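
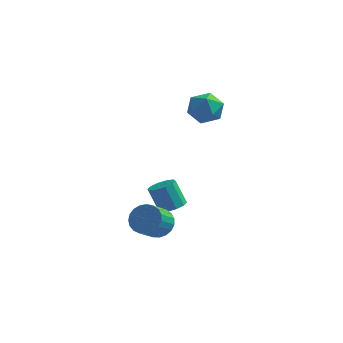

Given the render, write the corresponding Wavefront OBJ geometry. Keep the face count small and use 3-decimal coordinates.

v 1.32 -0.159 -4.523
v 2.28 -0.033 -4.045
v 1.9 -1.334 -2.938
v 0.94 -1.461 -3.417
v 2.02 0.245 -3.807
v 1.64 -1.056 -2.7
v 1.638 0.454 -3.693
v 1.258 -0.848 -2.586
v 1.202 0.556 -3.723
v 0.822 -0.746 -2.616
v 0.786 0.534 -3.891
v 0.406 -0.767 -2.784
v 0.463 0.393 -4.168
v 0.083 -0.908 -3.062
v 0.287 0.156 -4.507
v -0.093 -1.145 -3.4
v 0.29 -0.135 -4.849
v -0.09 -1.437 -3.742
v 0.472 -0.431 -5.134
v 0.092 -1.732 -4.028
v 0.8 -0.679 -5.314
v 0.42 -1.981 -4.207
v 1.218 -0.838 -5.357
v 0.837 -2.14 -4.25
v 1.653 -0.879 -5.256
v 1.273 -2.181 -4.149
v 2.031 -0.796 -5.028
v 1.651 -2.098 -3.922
v 2.286 -0.603 -4.713
v 1.906 -1.904 -3.607
v 2.374 -0.333 -4.365
v 1.994 -1.634 -3.259
v 1.426 2.468 -4.739
v 1.878 1.754 -4.401
v 1.085 2.017 -2.784
v 0.634 2.732 -3.121
v 2.193 2.213 -4.321
v 1.401 2.476 -2.704
v 2.216 2.769 -4.401
v 1.423 3.032 -2.783
v 1.937 3.211 -4.609
v 1.144 3.474 -2.992
v 1.463 3.369 -4.867
v 0.67 3.632 -3.25
v 0.975 3.183 -5.076
v 0.182 3.446 -3.459
v 0.659 2.724 -5.156
v -0.133 2.987 -3.539
v 0.637 2.168 -5.077
v -0.156 2.431 -3.459
v 0.916 1.726 -4.868
v 0.123 1.989 -3.251
v 1.39 1.568 -4.61
v 0.597 1.831 -2.993
v 3.555 4.791 3.196
v 4.12 3.933 3.893
v 1.98 3.567 2.967
v 2.545 2.709 3.664
v 2.141 3.762 4.182
v 3.114 4.518 4.323
v 2.986 2.982 2.537
v 3.959 3.738 2.678
v 3.768 2.815 3.485
v 3.246 3.297 4.502
v 2.854 4.203 2.358
v 2.332 4.685 3.375
f 2 1 5
f 2 5 3
f 3 5 6
f 3 6 4
f 5 1 7
f 5 7 6
f 6 7 8
f 6 8 4
f 7 1 9
f 7 9 8
f 8 9 10
f 8 10 4
f 9 1 11
f 9 11 10
f 10 11 12
f 10 12 4
f 11 1 13
f 11 13 12
f 12 13 14
f 12 14 4
f 13 1 15
f 13 15 14
f 14 15 16
f 14 16 4
f 15 1 17
f 15 17 16
f 16 17 18
f 16 18 4
f 17 1 19
f 17 19 18
f 18 19 20
f 18 20 4
f 19 1 21
f 19 21 20
f 20 21 22
f 20 22 4
f 21 1 23
f 21 23 22
f 22 23 24
f 22 24 4
f 23 1 25
f 23 25 24
f 24 25 26
f 24 26 4
f 25 1 27
f 25 27 26
f 26 27 28
f 26 28 4
f 27 1 29
f 27 29 28
f 28 29 30
f 28 30 4
f 29 1 31
f 29 31 30
f 30 31 32
f 30 32 4
f 31 1 2
f 31 2 32
f 32 2 3
f 32 3 4
f 34 33 37
f 34 37 35
f 35 37 38
f 35 38 36
f 37 33 39
f 37 39 38
f 38 39 40
f 38 40 36
f 39 33 41
f 39 41 40
f 40 41 42
f 40 42 36
f 41 33 43
f 41 43 42
f 42 43 44
f 42 44 36
f 43 33 45
f 43 45 44
f 44 45 46
f 44 46 36
f 45 33 47
f 45 47 46
f 46 47 48
f 46 48 36
f 47 33 49
f 47 49 48
f 48 49 50
f 48 50 36
f 49 33 51
f 49 51 50
f 50 51 52
f 50 52 36
f 51 33 53
f 51 53 52
f 52 53 54
f 52 54 36
f 53 33 34
f 53 34 54
f 54 34 35
f 54 35 36
f 55 66 60
f 55 60 56
f 55 56 62
f 55 62 65
f 55 65 66
f 56 60 64
f 60 66 59
f 66 65 57
f 65 62 61
f 62 56 63
f 58 64 59
f 58 59 57
f 58 57 61
f 58 61 63
f 58 63 64
f 59 64 60
f 57 59 66
f 61 57 65
f 63 61 62
f 64 63 56



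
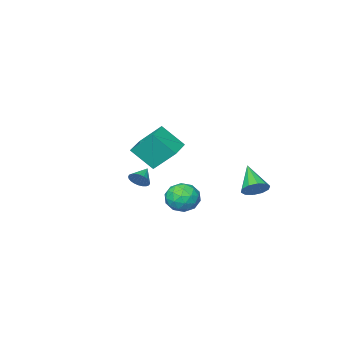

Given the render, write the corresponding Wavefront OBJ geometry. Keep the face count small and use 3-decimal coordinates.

v 4.408 4.078 -0.886
v 4.772 3.48 -1.726
v 2.808 3.34 -1.054
v 3.172 2.742 -1.894
v 3.534 2.54 -0.881
v 4.522 2.996 -0.778
v 3.058 3.824 -2.002
v 4.046 4.28 -1.899
v 3.937 3.323 -2.416
v 4.232 2.529 -1.723
v 3.348 4.291 -1.057
v 3.643 3.497 -0.364
v 4.73 3.844 -1.292
v 2.85 2.976 -1.488
v 3.063 2.857 -0.893
v 3.277 2.506 -1.387
v 4.583 3.56 -0.734
v 4.797 3.208 -1.228
v 4.07 2.655 -0.731
v 2.783 3.612 -1.552
v 2.997 3.26 -2.046
v 4.303 4.314 -1.393
v 4.517 3.963 -1.887
v 3.51 4.165 -2.049
v 4.454 3.4 -2.191
v 3.514 2.966 -2.289
v 3.446 3.602 -2.353
v 4.027 3.87 -2.292
v 4.627 2.934 -1.784
v 3.687 2.5 -1.882
v 3.899 2.381 -1.287
v 4.48 2.649 -1.226
v 4.136 2.841 -2.189
v 3.893 4.32 -0.898
v 2.953 3.886 -0.996
v 3.1 4.171 -1.554
v 3.681 4.439 -1.493
v 4.066 3.854 -0.491
v 3.126 3.42 -0.589
v 3.553 2.95 -0.488
v 4.134 3.218 -0.427
v 3.444 3.979 -0.591
v 3.042 -1.815 -2.063
v 3.446 -1.986 -1.505
v 2.098 -2.265 -1.517
v 3.364 -1.73 -1.436
v 3.234 -1.488 -1.463
v 3.073 -1.295 -1.582
v 2.909 -1.181 -1.773
v 2.764 -1.164 -2.009
v 2.662 -1.247 -2.253
v 2.618 -1.415 -2.468
v 2.638 -1.645 -2.622
v 2.72 -1.901 -2.69
v 2.851 -2.143 -2.663
v 3.011 -2.336 -2.545
v 3.176 -2.45 -2.353
v 3.32 -2.466 -2.118
v 3.422 -2.384 -1.874
v 3.467 -2.216 -1.658
v -0.49 -4.276 -2.126
v -1.239 -2.997 -0.61
v 0.888 -3.339 -2.236
v 0.138 -2.06 -0.72
v 0.402 -5.42 -0.72
v -0.348 -4.141 0.796
v 1.779 -4.483 -0.83
v 1.03 -3.204 0.686
v -1.334 3.649 -2.046
v -0.645 3.162 -2.298
v -1.946 2.131 -0.794
v -0.494 3.457 -1.867
v -0.663 3.825 -1.504
v -1.088 4.125 -1.348
v -1.608 4.244 -1.458
v -2.022 4.135 -1.793
v -2.174 3.84 -2.225
v -2.004 3.473 -2.588
v -1.579 3.172 -2.744
v -1.059 3.053 -2.633
f 1 38 17
f 38 12 41
f 17 41 6
f 38 41 17
f 1 17 13
f 17 6 18
f 13 18 2
f 17 18 13
f 1 13 22
f 13 2 23
f 22 23 8
f 13 23 22
f 1 22 34
f 22 8 37
f 34 37 11
f 22 37 34
f 1 34 38
f 34 11 42
f 38 42 12
f 34 42 38
f 2 18 29
f 18 6 32
f 29 32 10
f 18 32 29
f 6 41 19
f 41 12 40
f 19 40 5
f 41 40 19
f 12 42 39
f 42 11 35
f 39 35 3
f 42 35 39
f 11 37 36
f 37 8 24
f 36 24 7
f 37 24 36
f 8 23 28
f 23 2 25
f 28 25 9
f 23 25 28
f 4 30 16
f 30 10 31
f 16 31 5
f 30 31 16
f 4 16 14
f 16 5 15
f 14 15 3
f 16 15 14
f 4 14 21
f 14 3 20
f 21 20 7
f 14 20 21
f 4 21 26
f 21 7 27
f 26 27 9
f 21 27 26
f 4 26 30
f 26 9 33
f 30 33 10
f 26 33 30
f 5 31 19
f 31 10 32
f 19 32 6
f 31 32 19
f 3 15 39
f 15 5 40
f 39 40 12
f 15 40 39
f 7 20 36
f 20 3 35
f 36 35 11
f 20 35 36
f 9 27 28
f 27 7 24
f 28 24 8
f 27 24 28
f 10 33 29
f 33 9 25
f 29 25 2
f 33 25 29
f 44 43 46
f 44 46 45
f 46 43 47
f 46 47 45
f 47 43 48
f 47 48 45
f 48 43 49
f 48 49 45
f 49 43 50
f 49 50 45
f 50 43 51
f 50 51 45
f 51 43 52
f 51 52 45
f 52 43 53
f 52 53 45
f 53 43 54
f 53 54 45
f 54 43 55
f 54 55 45
f 55 43 56
f 55 56 45
f 56 43 57
f 56 57 45
f 57 43 58
f 57 58 45
f 58 43 59
f 58 59 45
f 59 43 60
f 59 60 45
f 60 43 44
f 60 44 45
f 62 64 61
f 65 62 61
f 61 64 63
f 63 65 61
f 62 68 64
f 66 62 65
f 66 68 62
f 64 68 63
f 67 65 63
f 63 68 67
f 67 66 65
f 68 66 67
f 70 69 72
f 70 72 71
f 72 69 73
f 72 73 71
f 73 69 74
f 73 74 71
f 74 69 75
f 74 75 71
f 75 69 76
f 75 76 71
f 76 69 77
f 76 77 71
f 77 69 78
f 77 78 71
f 78 69 79
f 78 79 71
f 79 69 80
f 79 80 71
f 80 69 70
f 80 70 71



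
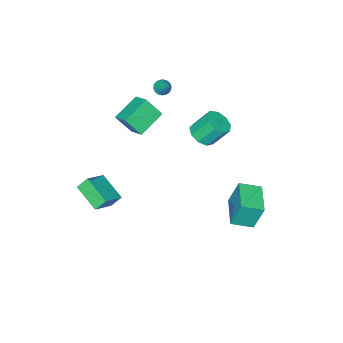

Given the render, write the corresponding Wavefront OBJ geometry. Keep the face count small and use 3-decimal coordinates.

v -1.126 0.943 3.044
v -0.333 0.82 3.494
v -0.941 1.554 4.766
v -1.734 1.677 4.316
v -0.322 1.367 3.183
v -0.93 2.101 4.456
v -0.687 1.716 2.808
v -1.295 2.45 4.08
v -1.257 1.703 2.542
v -1.865 2.437 3.815
v -1.766 1.334 2.512
v -2.374 2.069 3.784
v -1.976 0.783 2.73
v -2.584 1.517 4.003
v -1.788 0.306 3.095
v -2.396 1.04 4.368
v -1.29 0.127 3.436
v -1.898 0.861 4.709
v -0.715 0.33 3.594
v -1.323 1.064 4.866
v -3.061 -4.058 3.076
v -2.573 -4.345 3.135
v -2.559 -2.982 4.164
v -2.52 -4.181 2.948
v -2.574 -3.993 2.787
v -2.725 -3.818 2.683
v -2.942 -3.69 2.657
v -3.183 -3.634 2.714
v -3.4 -3.663 2.843
v -3.55 -3.77 3.017
v -3.603 -3.934 3.204
v -3.548 -4.122 3.365
v -3.398 -4.298 3.469
v -3.18 -4.426 3.495
v -2.939 -4.481 3.438
v -2.722 -4.452 3.309
v 2.427 -2.248 -2.708
v 2.176 -4.02 -1.908
v 3.928 -2.055 -1.81
v 3.678 -3.827 -1.01
v 2.922 -2.653 -3.45
v 2.672 -4.425 -2.65
v 4.424 -2.46 -2.552
v 4.173 -4.232 -1.752
v -0.559 -2.534 3.466
v -0.277 -1.432 4.074
v 1.183 -2.548 2.683
v 1.465 -1.446 3.291
v -0.025 -3.334 4.669
v 0.257 -2.232 5.277
v 1.717 -3.348 3.886
v 1.999 -2.246 4.494
v -3.624 2.748 -4.432
v -3.956 3.271 -2.583
v -2.131 4.246 -4.588
v -2.463 4.768 -2.738
v -2.617 1.792 -3.982
v -2.949 2.314 -2.132
v -1.124 3.289 -4.137
v -1.456 3.812 -2.288
f 2 1 5
f 2 5 3
f 3 5 6
f 3 6 4
f 5 1 7
f 5 7 6
f 6 7 8
f 6 8 4
f 7 1 9
f 7 9 8
f 8 9 10
f 8 10 4
f 9 1 11
f 9 11 10
f 10 11 12
f 10 12 4
f 11 1 13
f 11 13 12
f 12 13 14
f 12 14 4
f 13 1 15
f 13 15 14
f 14 15 16
f 14 16 4
f 15 1 17
f 15 17 16
f 16 17 18
f 16 18 4
f 17 1 19
f 17 19 18
f 18 19 20
f 18 20 4
f 19 1 2
f 19 2 20
f 20 2 3
f 20 3 4
f 22 21 24
f 22 24 23
f 24 21 25
f 24 25 23
f 25 21 26
f 25 26 23
f 26 21 27
f 26 27 23
f 27 21 28
f 27 28 23
f 28 21 29
f 28 29 23
f 29 21 30
f 29 30 23
f 30 21 31
f 30 31 23
f 31 21 32
f 31 32 23
f 32 21 33
f 32 33 23
f 33 21 34
f 33 34 23
f 34 21 35
f 34 35 23
f 35 21 36
f 35 36 23
f 36 21 22
f 36 22 23
f 38 40 37
f 41 38 37
f 37 40 39
f 39 41 37
f 38 44 40
f 42 38 41
f 42 44 38
f 40 44 39
f 43 41 39
f 39 44 43
f 43 42 41
f 44 42 43
f 46 48 45
f 49 46 45
f 45 48 47
f 47 49 45
f 46 52 48
f 50 46 49
f 50 52 46
f 48 52 47
f 51 49 47
f 47 52 51
f 51 50 49
f 52 50 51
f 54 56 53
f 57 54 53
f 53 56 55
f 55 57 53
f 54 60 56
f 58 54 57
f 58 60 54
f 56 60 55
f 59 57 55
f 55 60 59
f 59 58 57
f 60 58 59



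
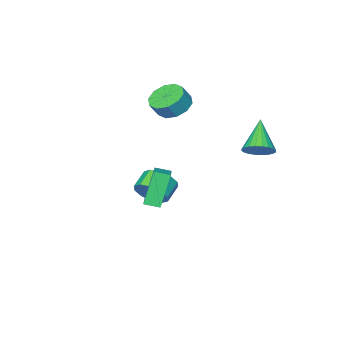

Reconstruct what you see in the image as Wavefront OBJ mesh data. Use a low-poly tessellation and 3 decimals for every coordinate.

v 2.98 0.204 -1.618
v 2.111 -0.028 0.268
v 2.396 0.804 -1.814
v 1.527 0.572 0.073
v 4.213 1.648 -0.873
v 3.344 1.416 1.014
v 3.629 2.248 -1.068
v 2.76 2.016 0.818
v -1.992 3.187 1.401
v -1.29 2.675 1.54
v -3.068 2.113 2.879
v -1.234 2.928 1.765
v -1.293 3.221 1.935
v -1.459 3.508 2.023
v -1.706 3.747 2.016
v -1.996 3.9 1.916
v -2.286 3.945 1.738
v -2.531 3.874 1.508
v -2.694 3.699 1.262
v -2.75 3.445 1.037
v -2.691 3.153 0.867
v -2.525 2.865 0.779
v -2.278 2.627 0.786
v -1.988 2.473 0.886
v -1.698 2.429 1.064
v -1.453 2.5 1.294
v -1.44 -2.701 2.575
v -0.589 -2.403 2.036
v -0.03 -2.461 2.886
v -0.88 -2.759 3.425
v -0.88 -1.869 2.264
v -0.32 -1.928 3.114
v -1.384 -1.653 2.61
v -0.824 -1.711 3.461
v -1.909 -1.837 2.943
v -1.35 -1.896 3.794
v -2.256 -2.351 3.136
v -1.696 -2.41 3.986
v -2.29 -2.999 3.114
v -1.731 -3.057 3.964
v -2 -3.532 2.886
v -1.44 -3.591 3.736
v -1.496 -3.749 2.539
v -0.936 -3.807 3.39
v -0.97 -3.564 2.206
v -0.411 -3.623 3.057
v -0.624 -3.05 2.014
v -0.064 -3.109 2.864
v -0.055 -3.011 -3.688
v 0.331 -2.597 -2.828
v -0.659 -2.955 -2.211
v -1.045 -3.369 -3.072
v -0.014 -2.151 -3.123
v -1.004 -2.509 -2.506
v -0.375 -2.033 -3.634
v -1.365 -2.391 -3.017
v -0.613 -2.289 -4.166
v -1.603 -2.647 -3.549
v -0.639 -2.821 -4.515
v -1.629 -3.179 -3.899
v -0.441 -3.425 -4.549
v -1.431 -3.783 -3.932
v -0.096 -3.871 -4.254
v -1.086 -4.229 -3.637
v 0.265 -3.989 -3.743
v -0.725 -4.347 -3.126
v 0.503 -3.733 -3.211
v -0.487 -4.091 -2.594
v 0.529 -3.201 -2.861
v -0.461 -3.559 -2.245
f 2 4 1
f 5 2 1
f 1 4 3
f 3 5 1
f 2 8 4
f 6 2 5
f 6 8 2
f 4 8 3
f 7 5 3
f 3 8 7
f 7 6 5
f 8 6 7
f 10 9 12
f 10 12 11
f 12 9 13
f 12 13 11
f 13 9 14
f 13 14 11
f 14 9 15
f 14 15 11
f 15 9 16
f 15 16 11
f 16 9 17
f 16 17 11
f 17 9 18
f 17 18 11
f 18 9 19
f 18 19 11
f 19 9 20
f 19 20 11
f 20 9 21
f 20 21 11
f 21 9 22
f 21 22 11
f 22 9 23
f 22 23 11
f 23 9 24
f 23 24 11
f 24 9 25
f 24 25 11
f 25 9 26
f 25 26 11
f 26 9 10
f 26 10 11
f 28 27 31
f 28 31 29
f 29 31 32
f 29 32 30
f 31 27 33
f 31 33 32
f 32 33 34
f 32 34 30
f 33 27 35
f 33 35 34
f 34 35 36
f 34 36 30
f 35 27 37
f 35 37 36
f 36 37 38
f 36 38 30
f 37 27 39
f 37 39 38
f 38 39 40
f 38 40 30
f 39 27 41
f 39 41 40
f 40 41 42
f 40 42 30
f 41 27 43
f 41 43 42
f 42 43 44
f 42 44 30
f 43 27 45
f 43 45 44
f 44 45 46
f 44 46 30
f 45 27 47
f 45 47 46
f 46 47 48
f 46 48 30
f 47 27 28
f 47 28 48
f 48 28 29
f 48 29 30
f 50 49 53
f 50 53 51
f 51 53 54
f 51 54 52
f 53 49 55
f 53 55 54
f 54 55 56
f 54 56 52
f 55 49 57
f 55 57 56
f 56 57 58
f 56 58 52
f 57 49 59
f 57 59 58
f 58 59 60
f 58 60 52
f 59 49 61
f 59 61 60
f 60 61 62
f 60 62 52
f 61 49 63
f 61 63 62
f 62 63 64
f 62 64 52
f 63 49 65
f 63 65 64
f 64 65 66
f 64 66 52
f 65 49 67
f 65 67 66
f 66 67 68
f 66 68 52
f 67 49 69
f 67 69 68
f 68 69 70
f 68 70 52
f 69 49 50
f 69 50 70
f 70 50 51
f 70 51 52



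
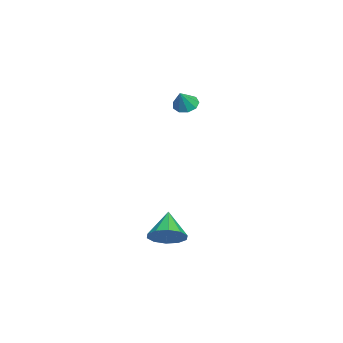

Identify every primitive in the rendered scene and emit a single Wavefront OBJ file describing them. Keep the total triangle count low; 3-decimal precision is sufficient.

v 2.518 0.707 -3.145
v 3.127 0.843 -2.428
v 1.302 0.613 -2.095
v 2.934 1.369 -2.604
v 2.582 1.642 -2.987
v 2.206 1.558 -3.43
v 1.949 1.149 -3.764
v 1.91 0.572 -3.862
v 2.103 0.046 -3.686
v 2.454 -0.227 -3.303
v 2.83 -0.144 -2.86
v 3.087 0.265 -2.526
v -4.156 0.761 2.788
v -3.794 1.307 2.645
v -3.484 0.559 3.712
v -4.142 1.417 2.922
v -4.497 1.221 3.136
v -4.691 0.809 3.187
v -4.635 0.375 3.052
v -4.355 0.121 2.793
v -3.981 0.167 2.531
v -3.689 0.491 2.39
v -3.615 0.941 2.435
f 2 1 4
f 2 4 3
f 4 1 5
f 4 5 3
f 5 1 6
f 5 6 3
f 6 1 7
f 6 7 3
f 7 1 8
f 7 8 3
f 8 1 9
f 8 9 3
f 9 1 10
f 9 10 3
f 10 1 11
f 10 11 3
f 11 1 12
f 11 12 3
f 12 1 2
f 12 2 3
f 14 13 16
f 14 16 15
f 16 13 17
f 16 17 15
f 17 13 18
f 17 18 15
f 18 13 19
f 18 19 15
f 19 13 20
f 19 20 15
f 20 13 21
f 20 21 15
f 21 13 22
f 21 22 15
f 22 13 23
f 22 23 15
f 23 13 14
f 23 14 15



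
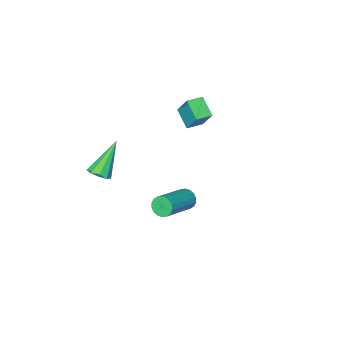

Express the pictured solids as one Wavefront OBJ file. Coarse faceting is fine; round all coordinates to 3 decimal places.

v 3.232 -2.745 -0.828
v 3.553 -2.299 -0.521
v 2.008 -2.975 0.788
v 3.229 -2.121 -0.742
v 2.905 -2.235 -1.003
v 2.735 -2.588 -1.182
v 2.797 -3.014 -1.196
v 3.062 -3.315 -1.037
v 3.407 -3.348 -0.781
v 3.67 -3.1 -0.547
v 3.728 -2.686 -0.444
v 2.86 3.319 1.667
v 3.02 3.547 1.204
v 4.699 4.009 2.011
v 4.54 3.781 2.473
v 2.914 3.729 1.32
v 4.594 4.191 2.127
v 2.797 3.83 1.504
v 4.477 4.292 2.311
v 2.694 3.83 1.721
v 4.373 4.292 2.528
v 2.623 3.728 1.927
v 4.302 4.19 2.734
v 2.599 3.546 2.081
v 4.278 4.008 2.888
v 2.626 3.318 2.153
v 4.306 3.78 2.96
v 2.701 3.091 2.129
v 4.38 3.553 2.936
v 2.806 2.909 2.013
v 4.486 3.371 2.82
v 2.923 2.808 1.829
v 4.603 3.27 2.636
v 3.027 2.808 1.612
v 4.706 3.27 2.419
v 3.098 2.91 1.406
v 4.777 3.372 2.213
v 3.122 3.092 1.252
v 4.801 3.554 2.059
v 3.094 3.32 1.18
v 4.774 3.782 1.987
v -2.444 -2.848 1.111
v -2.42 -2.095 2.303
v -2.248 -1.875 0.492
v -2.223 -1.122 1.684
v -1.597 -2.978 1.176
v -1.572 -2.225 2.368
v -1.4 -2.005 0.557
v -1.376 -1.252 1.749
f 2 1 4
f 2 4 3
f 4 1 5
f 4 5 3
f 5 1 6
f 5 6 3
f 6 1 7
f 6 7 3
f 7 1 8
f 7 8 3
f 8 1 9
f 8 9 3
f 9 1 10
f 9 10 3
f 10 1 11
f 10 11 3
f 11 1 2
f 11 2 3
f 13 12 16
f 13 16 14
f 14 16 17
f 14 17 15
f 16 12 18
f 16 18 17
f 17 18 19
f 17 19 15
f 18 12 20
f 18 20 19
f 19 20 21
f 19 21 15
f 20 12 22
f 20 22 21
f 21 22 23
f 21 23 15
f 22 12 24
f 22 24 23
f 23 24 25
f 23 25 15
f 24 12 26
f 24 26 25
f 25 26 27
f 25 27 15
f 26 12 28
f 26 28 27
f 27 28 29
f 27 29 15
f 28 12 30
f 28 30 29
f 29 30 31
f 29 31 15
f 30 12 32
f 30 32 31
f 31 32 33
f 31 33 15
f 32 12 34
f 32 34 33
f 33 34 35
f 33 35 15
f 34 12 36
f 34 36 35
f 35 36 37
f 35 37 15
f 36 12 38
f 36 38 37
f 37 38 39
f 37 39 15
f 38 12 40
f 38 40 39
f 39 40 41
f 39 41 15
f 40 12 13
f 40 13 41
f 41 13 14
f 41 14 15
f 43 45 42
f 46 43 42
f 42 45 44
f 44 46 42
f 43 49 45
f 47 43 46
f 47 49 43
f 45 49 44
f 48 46 44
f 44 49 48
f 48 47 46
f 49 47 48



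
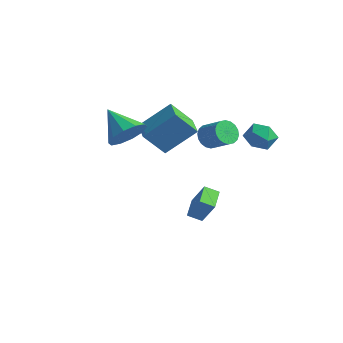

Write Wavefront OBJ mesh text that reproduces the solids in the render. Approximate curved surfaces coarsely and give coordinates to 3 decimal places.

v 1.177 2.79 2.314
v 1.863 3.14 1.882
v 2.057 1.88 2.978
v 2.743 2.23 2.546
v 2.323 2.702 3.163
v 1.779 3.264 2.753
v 2.141 1.756 2.107
v 1.597 2.318 1.697
v 2.459 2.5 1.754
v 2.572 3.085 2.407
v 1.348 1.935 2.453
v 1.461 2.52 3.106
v -1.801 1.552 -3.17
v -1.006 1.657 -1.891
v -1.292 2.084 -3.53
v -0.497 2.19 -2.251
v -1.063 0.59 -3.549
v -0.268 0.696 -2.27
v -0.554 1.123 -3.909
v 0.241 1.228 -2.63
v -2.052 -2.231 2.586
v -1.558 -2.908 3.251
v -3.568 -2.229 3.714
v -1.414 -2.291 3.443
v -1.514 -1.652 3.307
v -1.82 -1.234 2.896
v -2.214 -1.196 2.366
v -2.546 -1.554 1.921
v -2.69 -2.171 1.729
v -2.589 -2.81 1.864
v -2.284 -3.228 2.276
v -1.89 -3.266 2.805
v -3.454 1.257 -0.409
v -4.002 0.294 0.867
v -4.721 2.04 -0.362
v -5.269 1.077 0.914
v -2.571 2.603 0.986
v -3.119 1.64 2.262
v -3.838 3.386 1.033
v -4.386 2.423 2.309
v 0.472 0.605 2.496
v 0.784 0.105 2.082
v 1.88 0.236 2.749
v 1.568 0.735 3.164
v 0.847 0.377 1.925
v 1.943 0.508 2.593
v 0.836 0.694 1.881
v 1.932 0.825 2.549
v 0.752 0.994 1.959
v 1.849 1.125 2.627
v 0.614 1.216 2.144
v 1.71 1.347 2.811
v 0.447 1.318 2.398
v 1.543 1.448 3.065
v 0.285 1.278 2.672
v 1.381 1.408 3.339
v 0.16 1.104 2.911
v 1.256 1.235 3.578
v 0.097 0.832 3.067
v 1.193 0.963 3.735
v 0.108 0.515 3.111
v 1.204 0.646 3.779
v 0.191 0.215 3.033
v 1.288 0.346 3.701
v 0.33 -0.007 2.849
v 1.426 0.124 3.516
v 0.497 -0.108 2.595
v 1.593 0.022 3.262
v 0.659 -0.068 2.321
v 1.755 0.062 2.988
f 1 12 6
f 1 6 2
f 1 2 8
f 1 8 11
f 1 11 12
f 2 6 10
f 6 12 5
f 12 11 3
f 11 8 7
f 8 2 9
f 4 10 5
f 4 5 3
f 4 3 7
f 4 7 9
f 4 9 10
f 5 10 6
f 3 5 12
f 7 3 11
f 9 7 8
f 10 9 2
f 14 16 13
f 17 14 13
f 13 16 15
f 15 17 13
f 14 20 16
f 18 14 17
f 18 20 14
f 16 20 15
f 19 17 15
f 15 20 19
f 19 18 17
f 20 18 19
f 22 21 24
f 22 24 23
f 24 21 25
f 24 25 23
f 25 21 26
f 25 26 23
f 26 21 27
f 26 27 23
f 27 21 28
f 27 28 23
f 28 21 29
f 28 29 23
f 29 21 30
f 29 30 23
f 30 21 31
f 30 31 23
f 31 21 32
f 31 32 23
f 32 21 22
f 32 22 23
f 34 36 33
f 37 34 33
f 33 36 35
f 35 37 33
f 34 40 36
f 38 34 37
f 38 40 34
f 36 40 35
f 39 37 35
f 35 40 39
f 39 38 37
f 40 38 39
f 42 41 45
f 42 45 43
f 43 45 46
f 43 46 44
f 45 41 47
f 45 47 46
f 46 47 48
f 46 48 44
f 47 41 49
f 47 49 48
f 48 49 50
f 48 50 44
f 49 41 51
f 49 51 50
f 50 51 52
f 50 52 44
f 51 41 53
f 51 53 52
f 52 53 54
f 52 54 44
f 53 41 55
f 53 55 54
f 54 55 56
f 54 56 44
f 55 41 57
f 55 57 56
f 56 57 58
f 56 58 44
f 57 41 59
f 57 59 58
f 58 59 60
f 58 60 44
f 59 41 61
f 59 61 60
f 60 61 62
f 60 62 44
f 61 41 63
f 61 63 62
f 62 63 64
f 62 64 44
f 63 41 65
f 63 65 64
f 64 65 66
f 64 66 44
f 65 41 67
f 65 67 66
f 66 67 68
f 66 68 44
f 67 41 69
f 67 69 68
f 68 69 70
f 68 70 44
f 69 41 42
f 69 42 70
f 70 42 43
f 70 43 44



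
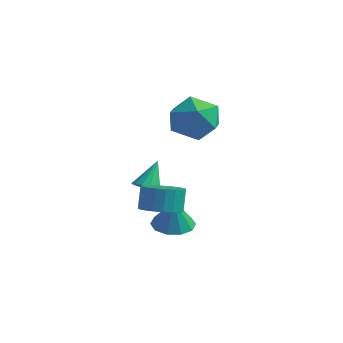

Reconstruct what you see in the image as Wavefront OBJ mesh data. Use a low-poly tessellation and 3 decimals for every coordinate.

v 0.609 -0.419 -4.337
v 1.367 -0.808 -4.555
v 0.891 -0.641 -2.963
v 1.464 -0.277 -4.489
v 1.235 0.2 -4.365
v 0.766 0.441 -4.23
v 0.238 0.353 -4.136
v -0.149 -0.029 -4.118
v -0.246 -0.56 -4.185
v -0.016 -1.037 -4.309
v 0.452 -1.278 -4.444
v 0.981 -1.19 -4.538
v 1.443 -2.024 -2.808
v 2.189 -1.597 -2.83
v 2.042 -1.288 -1.795
v 1.297 -1.716 -1.772
v 1.956 -1.347 -2.937
v 1.81 -1.038 -1.902
v 1.635 -1.214 -3.022
v 1.489 -0.905 -1.987
v 1.281 -1.222 -3.07
v 1.135 -0.913 -2.035
v 0.955 -1.368 -3.072
v 0.809 -1.059 -2.037
v 0.713 -1.628 -3.029
v 0.567 -1.319 -1.994
v 0.597 -1.956 -2.947
v 0.451 -1.647 -1.912
v 0.628 -2.296 -2.842
v 0.482 -1.987 -1.807
v 0.8 -2.59 -2.73
v 0.653 -2.281 -1.695
v 1.082 -2.785 -2.631
v 0.936 -2.476 -1.596
v 1.428 -2.849 -2.564
v 1.281 -2.54 -1.529
v 1.776 -2.77 -2.538
v 1.629 -2.461 -1.503
v 2.066 -2.563 -2.559
v 1.92 -2.254 -1.524
v 2.249 -2.262 -2.623
v 2.102 -1.953 -1.588
v 2.292 -1.92 -2.719
v 2.146 -1.611 -1.684
v -1.64 0.469 -3.286
v -1.156 0.167 -3.042
v -1.74 1.271 -2.094
v -1.028 0.416 -3.199
v -1.064 0.679 -3.379
v -1.254 0.886 -3.534
v -1.548 0.981 -3.623
v -1.866 0.939 -3.621
v -2.124 0.771 -3.53
v -2.252 0.522 -3.373
v -2.216 0.259 -3.193
v -2.026 0.052 -3.037
v -1.732 -0.043 -2.949
v -1.414 -0.001 -2.951
v -2.148 2.684 0.32
v -1.711 3.262 -0.661
v -0.329 2.058 0.761
v 0.108 2.636 -0.22
v -0.31 3.277 0.729
v -1.434 3.664 0.457
v -0.606 1.656 -0.357
v -1.73 2.043 -0.629
v -0.758 2.626 -1.079
v -0.575 3.628 -0.408
v -1.465 1.692 0.508
v -1.282 2.694 1.179
f 2 1 4
f 2 4 3
f 4 1 5
f 4 5 3
f 5 1 6
f 5 6 3
f 6 1 7
f 6 7 3
f 7 1 8
f 7 8 3
f 8 1 9
f 8 9 3
f 9 1 10
f 9 10 3
f 10 1 11
f 10 11 3
f 11 1 12
f 11 12 3
f 12 1 2
f 12 2 3
f 14 13 17
f 14 17 15
f 15 17 18
f 15 18 16
f 17 13 19
f 17 19 18
f 18 19 20
f 18 20 16
f 19 13 21
f 19 21 20
f 20 21 22
f 20 22 16
f 21 13 23
f 21 23 22
f 22 23 24
f 22 24 16
f 23 13 25
f 23 25 24
f 24 25 26
f 24 26 16
f 25 13 27
f 25 27 26
f 26 27 28
f 26 28 16
f 27 13 29
f 27 29 28
f 28 29 30
f 28 30 16
f 29 13 31
f 29 31 30
f 30 31 32
f 30 32 16
f 31 13 33
f 31 33 32
f 32 33 34
f 32 34 16
f 33 13 35
f 33 35 34
f 34 35 36
f 34 36 16
f 35 13 37
f 35 37 36
f 36 37 38
f 36 38 16
f 37 13 39
f 37 39 38
f 38 39 40
f 38 40 16
f 39 13 41
f 39 41 40
f 40 41 42
f 40 42 16
f 41 13 43
f 41 43 42
f 42 43 44
f 42 44 16
f 43 13 14
f 43 14 44
f 44 14 15
f 44 15 16
f 46 45 48
f 46 48 47
f 48 45 49
f 48 49 47
f 49 45 50
f 49 50 47
f 50 45 51
f 50 51 47
f 51 45 52
f 51 52 47
f 52 45 53
f 52 53 47
f 53 45 54
f 53 54 47
f 54 45 55
f 54 55 47
f 55 45 56
f 55 56 47
f 56 45 57
f 56 57 47
f 57 45 58
f 57 58 47
f 58 45 46
f 58 46 47
f 59 70 64
f 59 64 60
f 59 60 66
f 59 66 69
f 59 69 70
f 60 64 68
f 64 70 63
f 70 69 61
f 69 66 65
f 66 60 67
f 62 68 63
f 62 63 61
f 62 61 65
f 62 65 67
f 62 67 68
f 63 68 64
f 61 63 70
f 65 61 69
f 67 65 66
f 68 67 60



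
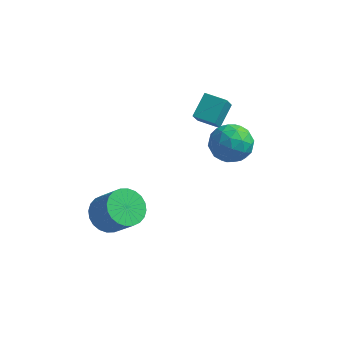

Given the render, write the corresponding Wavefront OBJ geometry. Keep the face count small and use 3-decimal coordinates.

v 2.582 3.085 -1.631
v 3.414 3.432 -0.826
v 2.086 1.588 -0.474
v 2.918 1.935 0.331
v 1.932 2.611 0.152
v 2.238 3.536 -0.563
v 3.262 1.484 -0.737
v 3.568 2.409 -1.452
v 3.834 2.443 -0.273
v 3.013 3.139 0.276
v 2.487 1.881 -1.576
v 1.666 2.577 -1.027
v 3.041 3.39 -1.33
v 2.459 1.63 0.03
v 1.879 2.027 -0.075
v 2.368 2.231 0.398
v 2.35 3.451 -1.176
v 2.84 3.655 -0.702
v 1.968 3.172 -0.128
v 2.66 1.365 -0.598
v 3.15 1.569 -0.124
v 3.132 2.789 -1.698
v 3.621 2.993 -1.225
v 3.532 1.848 -1.172
v 3.778 3.012 -0.532
v 3.486 2.132 0.148
v 3.688 1.867 -0.479
v 3.868 2.411 -0.9
v 3.295 3.422 -0.209
v 3.003 2.542 0.471
v 2.423 2.939 0.366
v 2.604 3.483 -0.055
v 3.542 2.84 0.116
v 2.497 2.478 -1.771
v 2.205 1.598 -1.091
v 2.896 1.537 -1.245
v 3.077 2.081 -1.666
v 2.014 2.888 -1.448
v 1.722 2.008 -0.768
v 1.632 2.609 -0.4
v 1.812 3.153 -0.821
v 1.958 2.18 -1.416
v -2.031 -1.815 -4.225
v -1.421 -0.94 -4.494
v -0.239 -1.33 -3.084
v -0.849 -2.205 -2.815
v -1.697 -0.767 -4.214
v -0.515 -1.157 -2.805
v -2.024 -0.753 -3.937
v -0.842 -1.144 -2.527
v -2.352 -0.901 -3.703
v -1.17 -1.292 -2.293
v -2.631 -1.189 -3.548
v -1.449 -1.579 -2.139
v -2.819 -1.571 -3.497
v -1.637 -1.961 -2.087
v -2.886 -1.991 -3.556
v -1.705 -2.381 -2.147
v -2.824 -2.384 -3.717
v -1.643 -2.774 -2.308
v -2.641 -2.69 -3.956
v -1.459 -3.08 -2.546
v -2.365 -2.863 -4.235
v -1.183 -3.253 -2.826
v -2.038 -2.876 -4.513
v -0.856 -3.267 -3.103
v -1.71 -2.728 -4.747
v -0.528 -3.119 -3.337
v -1.431 -2.441 -4.901
v -0.249 -2.831 -3.492
v -1.243 -2.059 -4.953
v -0.061 -2.449 -3.543
v -1.175 -1.639 -4.893
v 0.006 -2.029 -3.484
v -1.237 -1.246 -4.732
v -0.056 -1.636 -3.323
v 0.481 3.785 -0.749
v 0.483 3.081 0.235
v 0.644 5.006 0.124
v 0.646 4.302 1.108
v 1.714 3.678 -0.828
v 1.716 2.974 0.156
v 1.877 4.899 0.045
v 1.879 4.195 1.029
f 1 38 17
f 38 12 41
f 17 41 6
f 38 41 17
f 1 17 13
f 17 6 18
f 13 18 2
f 17 18 13
f 1 13 22
f 13 2 23
f 22 23 8
f 13 23 22
f 1 22 34
f 22 8 37
f 34 37 11
f 22 37 34
f 1 34 38
f 34 11 42
f 38 42 12
f 34 42 38
f 2 18 29
f 18 6 32
f 29 32 10
f 18 32 29
f 6 41 19
f 41 12 40
f 19 40 5
f 41 40 19
f 12 42 39
f 42 11 35
f 39 35 3
f 42 35 39
f 11 37 36
f 37 8 24
f 36 24 7
f 37 24 36
f 8 23 28
f 23 2 25
f 28 25 9
f 23 25 28
f 4 30 16
f 30 10 31
f 16 31 5
f 30 31 16
f 4 16 14
f 16 5 15
f 14 15 3
f 16 15 14
f 4 14 21
f 14 3 20
f 21 20 7
f 14 20 21
f 4 21 26
f 21 7 27
f 26 27 9
f 21 27 26
f 4 26 30
f 26 9 33
f 30 33 10
f 26 33 30
f 5 31 19
f 31 10 32
f 19 32 6
f 31 32 19
f 3 15 39
f 15 5 40
f 39 40 12
f 15 40 39
f 7 20 36
f 20 3 35
f 36 35 11
f 20 35 36
f 9 27 28
f 27 7 24
f 28 24 8
f 27 24 28
f 10 33 29
f 33 9 25
f 29 25 2
f 33 25 29
f 44 43 47
f 44 47 45
f 45 47 48
f 45 48 46
f 47 43 49
f 47 49 48
f 48 49 50
f 48 50 46
f 49 43 51
f 49 51 50
f 50 51 52
f 50 52 46
f 51 43 53
f 51 53 52
f 52 53 54
f 52 54 46
f 53 43 55
f 53 55 54
f 54 55 56
f 54 56 46
f 55 43 57
f 55 57 56
f 56 57 58
f 56 58 46
f 57 43 59
f 57 59 58
f 58 59 60
f 58 60 46
f 59 43 61
f 59 61 60
f 60 61 62
f 60 62 46
f 61 43 63
f 61 63 62
f 62 63 64
f 62 64 46
f 63 43 65
f 63 65 64
f 64 65 66
f 64 66 46
f 65 43 67
f 65 67 66
f 66 67 68
f 66 68 46
f 67 43 69
f 67 69 68
f 68 69 70
f 68 70 46
f 69 43 71
f 69 71 70
f 70 71 72
f 70 72 46
f 71 43 73
f 71 73 72
f 72 73 74
f 72 74 46
f 73 43 75
f 73 75 74
f 74 75 76
f 74 76 46
f 75 43 44
f 75 44 76
f 76 44 45
f 76 45 46
f 78 80 77
f 81 78 77
f 77 80 79
f 79 81 77
f 78 84 80
f 82 78 81
f 82 84 78
f 80 84 79
f 83 81 79
f 79 84 83
f 83 82 81
f 84 82 83



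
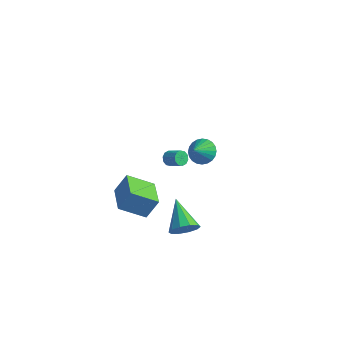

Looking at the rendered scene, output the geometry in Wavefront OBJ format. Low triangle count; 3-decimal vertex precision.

v 0.133 -2.064 -1.894
v -0.812 -3.201 -1.035
v 0.519 -1.51 -0.736
v -0.426 -2.647 0.123
v 1.626 -3.253 -1.823
v 0.681 -4.39 -0.964
v 2.012 -2.699 -0.665
v 1.067 -3.836 0.194
v -3.678 3.932 -4.031
v -3.456 4.084 -4.487
v -2.56 4.161 -4.026
v -2.782 4.008 -3.569
v -3.559 4.352 -4.33
v -2.664 4.429 -3.869
v -3.708 4.46 -4.059
v -2.813 4.537 -3.598
v -3.845 4.366 -3.777
v -2.95 4.443 -3.316
v -3.919 4.106 -3.592
v -3.023 4.183 -3.131
v -3.9 3.779 -3.574
v -3.004 3.856 -3.113
v -3.796 3.511 -3.731
v -2.901 3.588 -3.27
v -3.647 3.403 -4.002
v -2.752 3.48 -3.541
v -3.51 3.497 -4.284
v -2.615 3.574 -3.823
v -3.437 3.757 -4.469
v -2.541 3.834 -4.008
v 3.632 -1.155 3.433
v 4.431 -1.023 3.426
v 3.768 -1.945 4.047
v 4.342 -0.847 3.673
v 4.145 -0.718 3.883
v 3.87 -0.655 4.025
v 3.558 -0.668 4.077
v 3.258 -0.756 4.031
v 3.015 -0.904 3.893
v 2.865 -1.09 3.686
v 2.833 -1.286 3.441
v 2.922 -1.462 3.194
v 3.119 -1.591 2.983
v 3.395 -1.654 2.842
v 3.706 -1.641 2.79
v 4.007 -1.554 2.836
v 4.25 -1.406 2.973
v 4.399 -1.219 3.18
v 4.496 -3.348 -1.046
v 4.968 -3.443 -0.358
v 3.044 -2.492 0.066
v 5.08 -2.981 -0.567
v 4.969 -2.66 -0.959
v 4.678 -2.601 -1.384
v 4.317 -2.828 -1.681
v 4.025 -3.253 -1.735
v 3.912 -3.715 -1.526
v 4.023 -4.037 -1.134
v 4.314 -4.095 -0.708
v 4.675 -3.869 -0.412
f 2 4 1
f 5 2 1
f 1 4 3
f 3 5 1
f 2 8 4
f 6 2 5
f 6 8 2
f 4 8 3
f 7 5 3
f 3 8 7
f 7 6 5
f 8 6 7
f 10 9 13
f 10 13 11
f 11 13 14
f 11 14 12
f 13 9 15
f 13 15 14
f 14 15 16
f 14 16 12
f 15 9 17
f 15 17 16
f 16 17 18
f 16 18 12
f 17 9 19
f 17 19 18
f 18 19 20
f 18 20 12
f 19 9 21
f 19 21 20
f 20 21 22
f 20 22 12
f 21 9 23
f 21 23 22
f 22 23 24
f 22 24 12
f 23 9 25
f 23 25 24
f 24 25 26
f 24 26 12
f 25 9 27
f 25 27 26
f 26 27 28
f 26 28 12
f 27 9 29
f 27 29 28
f 28 29 30
f 28 30 12
f 29 9 10
f 29 10 30
f 30 10 11
f 30 11 12
f 32 31 34
f 32 34 33
f 34 31 35
f 34 35 33
f 35 31 36
f 35 36 33
f 36 31 37
f 36 37 33
f 37 31 38
f 37 38 33
f 38 31 39
f 38 39 33
f 39 31 40
f 39 40 33
f 40 31 41
f 40 41 33
f 41 31 42
f 41 42 33
f 42 31 43
f 42 43 33
f 43 31 44
f 43 44 33
f 44 31 45
f 44 45 33
f 45 31 46
f 45 46 33
f 46 31 47
f 46 47 33
f 47 31 48
f 47 48 33
f 48 31 32
f 48 32 33
f 50 49 52
f 50 52 51
f 52 49 53
f 52 53 51
f 53 49 54
f 53 54 51
f 54 49 55
f 54 55 51
f 55 49 56
f 55 56 51
f 56 49 57
f 56 57 51
f 57 49 58
f 57 58 51
f 58 49 59
f 58 59 51
f 59 49 60
f 59 60 51
f 60 49 50
f 60 50 51



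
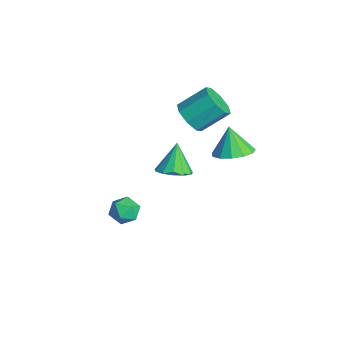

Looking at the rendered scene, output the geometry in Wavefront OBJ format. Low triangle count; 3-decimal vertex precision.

v -1.978 1.395 -2.511
v -1.268 2.099 -2.368
v -2.782 1.885 -0.929
v -1.688 2.351 -2.659
v -2.199 2.3 -2.903
v -2.641 1.961 -3.022
v -2.872 1.443 -2.979
v -2.82 0.91 -2.788
v -2.5 0.531 -2.508
v -2.015 0.426 -2.23
v -1.518 0.629 -2.04
v -1.168 1.076 -2
v -1.075 1.624 -2.122
v -0.151 -1.078 -2.993
v 0.282 -1.646 -2.456
v -0.682 -2.194 -3.744
v -0.249 -2.762 -3.207
v -0.938 -2.287 -2.893
v -0.61 -1.597 -2.429
v 0.21 -2.243 -3.771
v 0.538 -1.553 -3.307
v 0.505 -2.366 -2.937
v -0.204 -2.393 -2.394
v -0.196 -1.447 -3.806
v -0.905 -1.474 -3.263
v -0.916 1.853 2.691
v -0.112 1.42 3.123
v 0.08 2.894 4.241
v -0.724 3.327 3.809
v 0.078 1.857 2.514
v 0.271 3.331 3.633
v -0.314 2.292 2.009
v -0.121 3.765 3.128
v -1.059 2.469 1.903
v -0.866 3.943 3.022
v -1.72 2.286 2.259
v -1.528 3.76 3.377
v -1.911 1.849 2.867
v -1.718 3.323 3.986
v -1.519 1.415 3.372
v -1.326 2.888 4.491
v -0.774 1.237 3.478
v -0.581 2.711 4.597
v 3.084 2.658 3.079
v 3.822 3.377 3.433
v 2.396 2.662 4.501
v 3.355 3.706 3.206
v 2.802 3.701 2.939
v 2.338 3.365 2.716
v 2.112 2.805 2.608
v 2.193 2.198 2.65
v 2.558 1.736 2.828
v 3.09 1.568 3.085
v 3.619 1.745 3.341
v 3.979 2.212 3.513
v 4.054 2.821 3.547
f 2 1 4
f 2 4 3
f 4 1 5
f 4 5 3
f 5 1 6
f 5 6 3
f 6 1 7
f 6 7 3
f 7 1 8
f 7 8 3
f 8 1 9
f 8 9 3
f 9 1 10
f 9 10 3
f 10 1 11
f 10 11 3
f 11 1 12
f 11 12 3
f 12 1 13
f 12 13 3
f 13 1 2
f 13 2 3
f 14 25 19
f 14 19 15
f 14 15 21
f 14 21 24
f 14 24 25
f 15 19 23
f 19 25 18
f 25 24 16
f 24 21 20
f 21 15 22
f 17 23 18
f 17 18 16
f 17 16 20
f 17 20 22
f 17 22 23
f 18 23 19
f 16 18 25
f 20 16 24
f 22 20 21
f 23 22 15
f 27 26 30
f 27 30 28
f 28 30 31
f 28 31 29
f 30 26 32
f 30 32 31
f 31 32 33
f 31 33 29
f 32 26 34
f 32 34 33
f 33 34 35
f 33 35 29
f 34 26 36
f 34 36 35
f 35 36 37
f 35 37 29
f 36 26 38
f 36 38 37
f 37 38 39
f 37 39 29
f 38 26 40
f 38 40 39
f 39 40 41
f 39 41 29
f 40 26 42
f 40 42 41
f 41 42 43
f 41 43 29
f 42 26 27
f 42 27 43
f 43 27 28
f 43 28 29
f 45 44 47
f 45 47 46
f 47 44 48
f 47 48 46
f 48 44 49
f 48 49 46
f 49 44 50
f 49 50 46
f 50 44 51
f 50 51 46
f 51 44 52
f 51 52 46
f 52 44 53
f 52 53 46
f 53 44 54
f 53 54 46
f 54 44 55
f 54 55 46
f 55 44 56
f 55 56 46
f 56 44 45
f 56 45 46



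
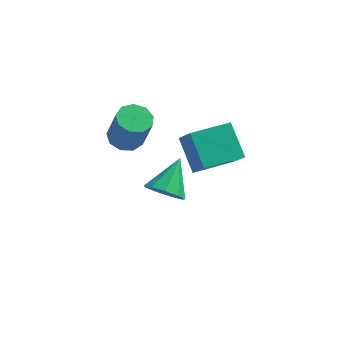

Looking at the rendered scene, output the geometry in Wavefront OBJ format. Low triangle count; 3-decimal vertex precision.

v 0.923 -0.131 2.407
v 0.187 0.922 3.505
v 0.363 0.596 1.336
v -0.373 1.648 2.434
v 2.353 0.912 2.366
v 1.617 1.964 3.464
v 1.793 1.638 1.295
v 1.057 2.691 2.393
v -2.72 2.655 1.219
v -2.289 2.065 0.945
v -1.808 1.656 2.588
v -2.24 2.245 2.861
v -1.995 2.51 0.97
v -1.515 2.1 2.613
v -2.041 3.023 1.112
v -1.56 2.613 2.754
v -2.404 3.363 1.303
v -1.924 2.953 2.946
v -2.916 3.372 1.455
v -2.435 2.962 3.097
v -3.336 3.046 1.496
v -2.855 2.636 3.139
v -3.468 2.536 1.408
v -2.987 2.126 3.05
v -3.25 2.082 1.231
v -2.769 1.673 2.874
v -2.784 1.896 1.048
v -2.304 1.487 2.691
v -1.187 2.861 -2.457
v -0.494 3.087 -3.018
v -0.773 4.259 -1.383
v -1.02 3.381 -3.197
v -1.625 3.432 -3.03
v -2.025 3.216 -2.595
v -2.032 2.834 -2.095
v -1.644 2.465 -1.764
v -1.042 2.281 -1.758
v -0.508 2.369 -2.078
v -0.291 2.688 -2.576
f 2 4 1
f 5 2 1
f 1 4 3
f 3 5 1
f 2 8 4
f 6 2 5
f 6 8 2
f 4 8 3
f 7 5 3
f 3 8 7
f 7 6 5
f 8 6 7
f 10 9 13
f 10 13 11
f 11 13 14
f 11 14 12
f 13 9 15
f 13 15 14
f 14 15 16
f 14 16 12
f 15 9 17
f 15 17 16
f 16 17 18
f 16 18 12
f 17 9 19
f 17 19 18
f 18 19 20
f 18 20 12
f 19 9 21
f 19 21 20
f 20 21 22
f 20 22 12
f 21 9 23
f 21 23 22
f 22 23 24
f 22 24 12
f 23 9 25
f 23 25 24
f 24 25 26
f 24 26 12
f 25 9 27
f 25 27 26
f 26 27 28
f 26 28 12
f 27 9 10
f 27 10 28
f 28 10 11
f 28 11 12
f 30 29 32
f 30 32 31
f 32 29 33
f 32 33 31
f 33 29 34
f 33 34 31
f 34 29 35
f 34 35 31
f 35 29 36
f 35 36 31
f 36 29 37
f 36 37 31
f 37 29 38
f 37 38 31
f 38 29 39
f 38 39 31
f 39 29 30
f 39 30 31



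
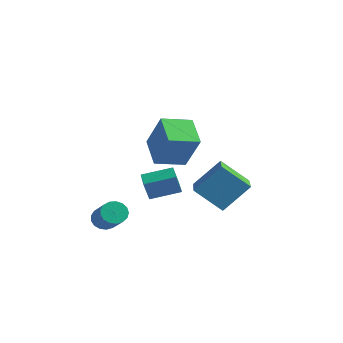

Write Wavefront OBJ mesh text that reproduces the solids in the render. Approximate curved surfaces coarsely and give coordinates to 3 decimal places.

v 2.44 -0.412 3.148
v 3.435 -0.566 4.807
v 3.085 0.858 2.879
v 4.08 0.704 4.537
v 3.6 -1.164 2.383
v 4.595 -1.318 4.041
v 4.245 0.106 2.113
v 5.24 -0.048 3.772
v 2.035 3.008 -0.571
v 2.727 4.061 0.757
v 3.146 3.692 -1.692
v 3.838 4.745 -0.365
v 3.402 1.535 -0.115
v 4.094 2.588 1.212
v 4.513 2.219 -1.237
v 5.205 3.272 0.091
v 1.982 0.226 -0.649
v 1.926 -0.086 0.331
v 1.181 0.885 -0.484
v 1.125 0.572 0.495
v 2.935 1.288 -0.255
v 2.879 0.975 0.724
v 2.134 1.946 -0.091
v 2.078 1.634 0.889
v 0.731 -1.299 -1.723
v 1.137 -1.214 -2.196
v 2.456 -1.916 -1.191
v 2.049 -2.001 -0.717
v 1.155 -0.957 -2.04
v 2.473 -1.659 -1.034
v 1.075 -0.779 -1.81
v 2.393 -1.48 -0.805
v 0.916 -0.719 -1.561
v 2.234 -1.421 -0.555
v 0.715 -0.793 -1.348
v 2.033 -1.494 -0.343
v 0.518 -0.982 -1.222
v 1.836 -1.684 -0.216
v 0.369 -1.244 -1.21
v 1.687 -1.946 -0.205
v 0.303 -1.519 -1.316
v 1.622 -2.221 -0.31
v 0.336 -1.744 -1.514
v 1.654 -2.445 -0.509
v 0.459 -1.866 -1.761
v 1.777 -2.567 -0.756
v 0.644 -1.859 -1.999
v 1.962 -2.56 -0.993
v 0.849 -1.723 -2.173
v 2.167 -2.425 -1.168
v 1.027 -1.491 -2.245
v 2.345 -2.192 -1.239
f 2 4 1
f 5 2 1
f 1 4 3
f 3 5 1
f 2 8 4
f 6 2 5
f 6 8 2
f 4 8 3
f 7 5 3
f 3 8 7
f 7 6 5
f 8 6 7
f 10 12 9
f 13 10 9
f 9 12 11
f 11 13 9
f 10 16 12
f 14 10 13
f 14 16 10
f 12 16 11
f 15 13 11
f 11 16 15
f 15 14 13
f 16 14 15
f 18 20 17
f 21 18 17
f 17 20 19
f 19 21 17
f 18 24 20
f 22 18 21
f 22 24 18
f 20 24 19
f 23 21 19
f 19 24 23
f 23 22 21
f 24 22 23
f 26 25 29
f 26 29 27
f 27 29 30
f 27 30 28
f 29 25 31
f 29 31 30
f 30 31 32
f 30 32 28
f 31 25 33
f 31 33 32
f 32 33 34
f 32 34 28
f 33 25 35
f 33 35 34
f 34 35 36
f 34 36 28
f 35 25 37
f 35 37 36
f 36 37 38
f 36 38 28
f 37 25 39
f 37 39 38
f 38 39 40
f 38 40 28
f 39 25 41
f 39 41 40
f 40 41 42
f 40 42 28
f 41 25 43
f 41 43 42
f 42 43 44
f 42 44 28
f 43 25 45
f 43 45 44
f 44 45 46
f 44 46 28
f 45 25 47
f 45 47 46
f 46 47 48
f 46 48 28
f 47 25 49
f 47 49 48
f 48 49 50
f 48 50 28
f 49 25 51
f 49 51 50
f 50 51 52
f 50 52 28
f 51 25 26
f 51 26 52
f 52 26 27
f 52 27 28



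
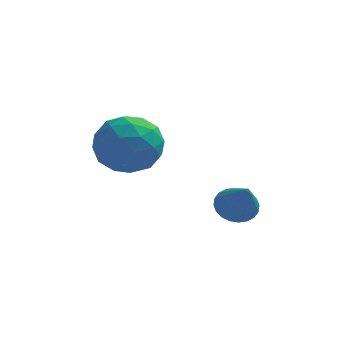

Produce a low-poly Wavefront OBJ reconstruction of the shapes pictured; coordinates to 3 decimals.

v -0.48 3.726 2.225
v 0.083 4.03 1.236
v 0.937 2.53 2.664
v 1.5 2.834 1.675
v 1.393 3.61 2.554
v 0.518 4.35 2.282
v 0.502 2.21 1.618
v -0.373 2.95 1.346
v 0.69 3.093 0.861
v 1.241 3.958 1.439
v -0.221 2.602 2.461
v 0.33 3.467 3.039
v -0.323 3.983 1.692
v 1.343 2.577 2.208
v 1.28 3.034 2.725
v 1.611 3.212 2.144
v -0.067 4.171 2.307
v 0.264 4.349 1.725
v 1.034 4.103 2.5
v 0.756 2.211 2.175
v 1.087 2.389 1.593
v -0.591 3.348 1.756
v -0.26 3.526 1.175
v -0.014 2.457 1.4
v 0.365 3.61 0.89
v 1.197 2.907 1.148
v 0.611 2.541 1.114
v 0.096 2.976 0.955
v 0.689 4.119 1.23
v 1.521 3.416 1.488
v 1.459 3.873 2.005
v 0.944 4.307 1.845
v 1.045 3.568 1.009
v -0.501 3.144 2.412
v 0.331 2.441 2.67
v 0.076 2.253 2.055
v -0.439 2.687 1.895
v -0.177 3.653 2.752
v 0.655 2.95 3.01
v 0.924 3.584 2.945
v 0.409 4.019 2.786
v -0.025 2.992 2.891
v 3.81 3.219 -0.583
v 4.425 3.583 -0.492
v 4.17 2.301 0.663
v 4.248 3.732 -0.332
v 4.006 3.803 -0.21
v 3.733 3.785 -0.145
v 3.472 3.681 -0.146
v 3.263 3.506 -0.214
v 3.137 3.288 -0.339
v 3.113 3.059 -0.5
v 3.196 2.855 -0.675
v 3.372 2.706 -0.835
v 3.615 2.636 -0.957
v 3.888 2.654 -1.022
v 4.149 2.758 -1.021
v 4.358 2.933 -0.953
v 4.484 3.151 -0.828
v 4.507 3.379 -0.667
f 1 38 17
f 38 12 41
f 17 41 6
f 38 41 17
f 1 17 13
f 17 6 18
f 13 18 2
f 17 18 13
f 1 13 22
f 13 2 23
f 22 23 8
f 13 23 22
f 1 22 34
f 22 8 37
f 34 37 11
f 22 37 34
f 1 34 38
f 34 11 42
f 38 42 12
f 34 42 38
f 2 18 29
f 18 6 32
f 29 32 10
f 18 32 29
f 6 41 19
f 41 12 40
f 19 40 5
f 41 40 19
f 12 42 39
f 42 11 35
f 39 35 3
f 42 35 39
f 11 37 36
f 37 8 24
f 36 24 7
f 37 24 36
f 8 23 28
f 23 2 25
f 28 25 9
f 23 25 28
f 4 30 16
f 30 10 31
f 16 31 5
f 30 31 16
f 4 16 14
f 16 5 15
f 14 15 3
f 16 15 14
f 4 14 21
f 14 3 20
f 21 20 7
f 14 20 21
f 4 21 26
f 21 7 27
f 26 27 9
f 21 27 26
f 4 26 30
f 26 9 33
f 30 33 10
f 26 33 30
f 5 31 19
f 31 10 32
f 19 32 6
f 31 32 19
f 3 15 39
f 15 5 40
f 39 40 12
f 15 40 39
f 7 20 36
f 20 3 35
f 36 35 11
f 20 35 36
f 9 27 28
f 27 7 24
f 28 24 8
f 27 24 28
f 10 33 29
f 33 9 25
f 29 25 2
f 33 25 29
f 44 43 46
f 44 46 45
f 46 43 47
f 46 47 45
f 47 43 48
f 47 48 45
f 48 43 49
f 48 49 45
f 49 43 50
f 49 50 45
f 50 43 51
f 50 51 45
f 51 43 52
f 51 52 45
f 52 43 53
f 52 53 45
f 53 43 54
f 53 54 45
f 54 43 55
f 54 55 45
f 55 43 56
f 55 56 45
f 56 43 57
f 56 57 45
f 57 43 58
f 57 58 45
f 58 43 59
f 58 59 45
f 59 43 60
f 59 60 45
f 60 43 44
f 60 44 45



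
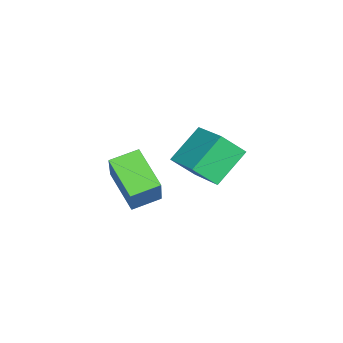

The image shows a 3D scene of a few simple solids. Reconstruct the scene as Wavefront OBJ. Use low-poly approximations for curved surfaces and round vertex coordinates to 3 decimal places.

v -0.889 -1.796 -5.052
v -0.521 -2.697 -4.102
v -2.117 -0.993 -3.813
v -1.749 -1.894 -2.864
v 0.629 -0.486 -4.396
v 0.997 -1.387 -3.447
v -0.599 0.317 -3.158
v -0.231 -0.584 -2.208
v 3.071 -3.158 -4.663
v 1.979 -4.331 -3.624
v 2.353 -2.201 -4.338
v 1.261 -3.374 -3.298
v 4.239 -2.826 -3.062
v 3.147 -3.999 -2.022
v 3.521 -1.869 -2.736
v 2.429 -3.042 -1.697
f 2 4 1
f 5 2 1
f 1 4 3
f 3 5 1
f 2 8 4
f 6 2 5
f 6 8 2
f 4 8 3
f 7 5 3
f 3 8 7
f 7 6 5
f 8 6 7
f 10 12 9
f 13 10 9
f 9 12 11
f 11 13 9
f 10 16 12
f 14 10 13
f 14 16 10
f 12 16 11
f 15 13 11
f 11 16 15
f 15 14 13
f 16 14 15



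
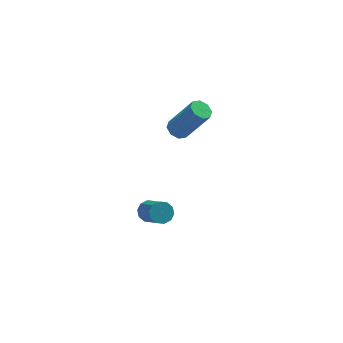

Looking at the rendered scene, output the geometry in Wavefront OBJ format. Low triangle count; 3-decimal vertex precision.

v 1.459 -0.495 0.398
v 1.753 -0.875 0.13
v 2.715 -1.304 1.794
v 2.421 -0.925 2.062
v 1.935 -0.495 0.122
v 2.897 -0.925 1.787
v 1.838 -0.116 0.277
v 2.8 -0.545 1.941
v 1.519 0.041 0.502
v 2.481 -0.388 2.166
v 1.165 -0.116 0.666
v 2.127 -0.545 2.33
v 0.983 -0.495 0.673
v 1.945 -0.925 2.338
v 1.08 -0.875 0.519
v 2.042 -1.304 2.183
v 1.399 -1.032 0.294
v 2.361 -1.461 1.958
v 0.008 -1.304 -4.562
v 0.538 -1.109 -4.485
v 0.822 -2.361 -3.281
v 0.292 -2.556 -3.358
v 0.326 -0.941 -4.259
v 0.611 -2.193 -3.055
v -0.007 -0.911 -4.149
v 0.277 -2.163 -2.946
v -0.335 -1.031 -4.197
v -0.051 -2.283 -2.993
v -0.532 -1.256 -4.384
v -0.247 -2.508 -3.181
v -0.522 -1.499 -4.639
v -0.238 -2.751 -3.435
v -0.311 -1.667 -4.865
v -0.026 -2.919 -3.661
v 0.023 -1.697 -4.974
v 0.307 -2.949 -3.771
v 0.351 -1.577 -4.927
v 0.635 -2.829 -3.723
v 0.547 -1.352 -4.739
v 0.832 -2.604 -3.536
f 2 1 5
f 2 5 3
f 3 5 6
f 3 6 4
f 5 1 7
f 5 7 6
f 6 7 8
f 6 8 4
f 7 1 9
f 7 9 8
f 8 9 10
f 8 10 4
f 9 1 11
f 9 11 10
f 10 11 12
f 10 12 4
f 11 1 13
f 11 13 12
f 12 13 14
f 12 14 4
f 13 1 15
f 13 15 14
f 14 15 16
f 14 16 4
f 15 1 17
f 15 17 16
f 16 17 18
f 16 18 4
f 17 1 2
f 17 2 18
f 18 2 3
f 18 3 4
f 20 19 23
f 20 23 21
f 21 23 24
f 21 24 22
f 23 19 25
f 23 25 24
f 24 25 26
f 24 26 22
f 25 19 27
f 25 27 26
f 26 27 28
f 26 28 22
f 27 19 29
f 27 29 28
f 28 29 30
f 28 30 22
f 29 19 31
f 29 31 30
f 30 31 32
f 30 32 22
f 31 19 33
f 31 33 32
f 32 33 34
f 32 34 22
f 33 19 35
f 33 35 34
f 34 35 36
f 34 36 22
f 35 19 37
f 35 37 36
f 36 37 38
f 36 38 22
f 37 19 39
f 37 39 38
f 38 39 40
f 38 40 22
f 39 19 20
f 39 20 40
f 40 20 21
f 40 21 22



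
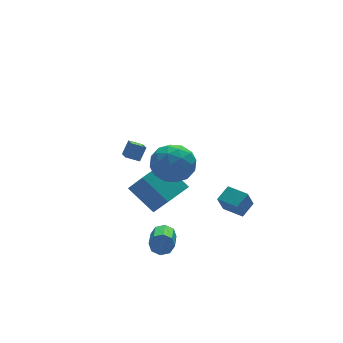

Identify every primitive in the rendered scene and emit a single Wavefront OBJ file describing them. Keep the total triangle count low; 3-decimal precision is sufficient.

v -3.386 -2.916 -3.151
v -3.095 -3.274 -3.636
v -3.983 -5.002 -2.895
v -4.274 -4.644 -2.409
v -2.804 -3.242 -3.215
v -3.693 -4.971 -2.474
v -2.854 -3.02 -2.756
v -3.743 -4.748 -2.014
v -3.216 -2.736 -2.528
v -4.105 -4.464 -1.787
v -3.677 -2.558 -2.665
v -4.565 -4.286 -1.924
v -3.967 -2.589 -3.086
v -4.856 -4.318 -2.345
v -3.917 -2.812 -3.546
v -4.806 -4.54 -2.804
v -3.555 -3.096 -3.773
v -4.444 -4.824 -3.032
v -2.165 3.29 -1.43
v -2.394 2.302 -1.004
v -2.878 3.602 -1.089
v -3.107 2.614 -0.664
v -1.673 3.526 -0.616
v -1.902 2.538 -0.191
v -2.386 3.838 -0.276
v -2.615 2.85 0.15
v -3.541 1.294 -2.207
v -3.259 0.033 -0.603
v -2.008 1.977 -1.94
v -1.725 0.715 -0.336
v -2.695 -0.115 -3.464
v -2.412 -1.377 -1.86
v -1.161 0.567 -3.197
v -0.879 -0.694 -1.593
v -4.245 -3.166 2.628
v -3.612 -2.877 3.681
v -2.788 -4.503 2.119
v -2.155 -4.214 3.172
v -3.25 -4.838 3.245
v -4.15 -4.012 3.559
v -2.25 -3.368 2.241
v -3.15 -2.542 2.555
v -2.379 -3.002 3.442
v -2.997 -3.911 4.062
v -3.403 -3.469 1.738
v -4.021 -4.378 2.358
v -4.056 -2.904 3.199
v -2.344 -4.476 2.601
v -2.987 -4.843 2.644
v -2.615 -4.673 3.263
v -4.372 -3.571 3.127
v -4 -3.401 3.746
v -3.787 -4.554 3.49
v -2.4 -3.979 2.054
v -2.028 -3.809 2.673
v -3.785 -2.707 2.537
v -3.413 -2.537 3.156
v -2.613 -2.826 2.31
v -2.96 -2.808 3.677
v -2.104 -3.594 3.378
v -2.159 -3.097 2.831
v -2.688 -2.611 3.016
v -3.323 -3.342 4.042
v -2.467 -4.128 3.743
v -3.11 -4.495 3.786
v -3.639 -4.009 3.97
v -2.598 -3.415 3.901
v -3.933 -3.252 2.057
v -3.077 -4.038 1.758
v -2.761 -3.371 1.83
v -3.29 -2.885 2.014
v -4.296 -3.786 2.422
v -3.44 -4.572 2.123
v -3.712 -4.769 2.784
v -4.241 -4.283 2.969
v -3.802 -3.965 1.899
v 0.863 -3.611 -2.558
v 0.353 -3.913 -1.424
v 0.276 -2.485 -2.522
v -0.235 -2.788 -1.388
v 1.695 -3.192 -2.072
v 1.184 -3.495 -0.938
v 1.107 -2.067 -2.036
v 0.597 -2.369 -0.902
f 2 1 5
f 2 5 3
f 3 5 6
f 3 6 4
f 5 1 7
f 5 7 6
f 6 7 8
f 6 8 4
f 7 1 9
f 7 9 8
f 8 9 10
f 8 10 4
f 9 1 11
f 9 11 10
f 10 11 12
f 10 12 4
f 11 1 13
f 11 13 12
f 12 13 14
f 12 14 4
f 13 1 15
f 13 15 14
f 14 15 16
f 14 16 4
f 15 1 17
f 15 17 16
f 16 17 18
f 16 18 4
f 17 1 2
f 17 2 18
f 18 2 3
f 18 3 4
f 20 22 19
f 23 20 19
f 19 22 21
f 21 23 19
f 20 26 22
f 24 20 23
f 24 26 20
f 22 26 21
f 25 23 21
f 21 26 25
f 25 24 23
f 26 24 25
f 28 30 27
f 31 28 27
f 27 30 29
f 29 31 27
f 28 34 30
f 32 28 31
f 32 34 28
f 30 34 29
f 33 31 29
f 29 34 33
f 33 32 31
f 34 32 33
f 35 72 51
f 72 46 75
f 51 75 40
f 72 75 51
f 35 51 47
f 51 40 52
f 47 52 36
f 51 52 47
f 35 47 56
f 47 36 57
f 56 57 42
f 47 57 56
f 35 56 68
f 56 42 71
f 68 71 45
f 56 71 68
f 35 68 72
f 68 45 76
f 72 76 46
f 68 76 72
f 36 52 63
f 52 40 66
f 63 66 44
f 52 66 63
f 40 75 53
f 75 46 74
f 53 74 39
f 75 74 53
f 46 76 73
f 76 45 69
f 73 69 37
f 76 69 73
f 45 71 70
f 71 42 58
f 70 58 41
f 71 58 70
f 42 57 62
f 57 36 59
f 62 59 43
f 57 59 62
f 38 64 50
f 64 44 65
f 50 65 39
f 64 65 50
f 38 50 48
f 50 39 49
f 48 49 37
f 50 49 48
f 38 48 55
f 48 37 54
f 55 54 41
f 48 54 55
f 38 55 60
f 55 41 61
f 60 61 43
f 55 61 60
f 38 60 64
f 60 43 67
f 64 67 44
f 60 67 64
f 39 65 53
f 65 44 66
f 53 66 40
f 65 66 53
f 37 49 73
f 49 39 74
f 73 74 46
f 49 74 73
f 41 54 70
f 54 37 69
f 70 69 45
f 54 69 70
f 43 61 62
f 61 41 58
f 62 58 42
f 61 58 62
f 44 67 63
f 67 43 59
f 63 59 36
f 67 59 63
f 78 80 77
f 81 78 77
f 77 80 79
f 79 81 77
f 78 84 80
f 82 78 81
f 82 84 78
f 80 84 79
f 83 81 79
f 79 84 83
f 83 82 81
f 84 82 83



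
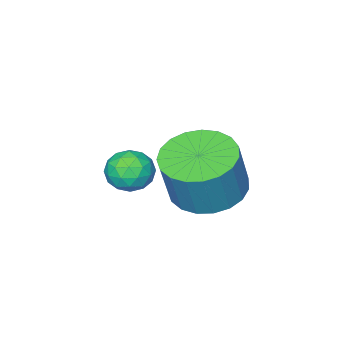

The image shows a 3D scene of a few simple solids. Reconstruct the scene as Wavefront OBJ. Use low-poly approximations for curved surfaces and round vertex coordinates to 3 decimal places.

v -4.056 -3.416 -2.455
v -3.735 -3.02 -2.972
v -3.165 -4.18 -2.488
v -2.844 -3.784 -3.005
v -2.894 -3.527 -2.328
v -3.444 -3.054 -2.308
v -3.456 -4.146 -3.152
v -4.006 -3.673 -3.132
v -3.364 -3.471 -3.402
v -3.017 -3.088 -2.893
v -3.883 -4.112 -2.567
v -3.536 -3.729 -2.058
v -3.973 -3.151 -2.711
v -2.927 -4.049 -2.749
v -2.956 -3.898 -2.352
v -2.767 -3.665 -2.655
v -3.803 -3.171 -2.32
v -3.614 -2.938 -2.624
v -3.12 -3.236 -2.246
v -3.286 -4.262 -2.836
v -3.097 -4.029 -3.14
v -4.133 -3.535 -2.805
v -3.944 -3.302 -3.108
v -3.78 -3.964 -3.214
v -3.567 -3.183 -3.267
v -3.044 -3.632 -3.287
v -3.403 -3.845 -3.373
v -3.726 -3.567 -3.361
v -3.363 -2.958 -2.968
v -2.839 -3.407 -2.987
v -2.869 -3.256 -2.59
v -3.192 -2.978 -2.578
v -3.145 -3.223 -3.221
v -4.061 -3.793 -2.473
v -3.537 -4.242 -2.492
v -3.708 -4.222 -2.882
v -4.031 -3.944 -2.87
v -3.856 -3.568 -2.173
v -3.333 -4.017 -2.193
v -3.174 -3.633 -2.099
v -3.497 -3.355 -2.087
v -3.755 -3.977 -2.239
v -4.006 -1.11 -2.328
v -3.005 -1.019 -2.665
v -2.514 -0.879 -1.17
v -3.514 -0.97 -0.832
v -3.139 -0.599 -2.66
v -2.647 -0.459 -1.165
v -3.423 -0.267 -2.598
v -2.931 -0.127 -1.103
v -3.807 -0.081 -2.489
v -3.316 0.059 -0.994
v -4.226 -0.073 -2.352
v -3.735 0.067 -0.857
v -4.607 -0.245 -2.211
v -4.115 -0.105 -0.716
v -4.884 -0.566 -2.09
v -4.392 -0.426 -0.595
v -5.009 -0.981 -2.01
v -4.517 -0.841 -0.515
v -4.96 -1.418 -1.985
v -4.469 -1.278 -0.49
v -4.747 -1.802 -2.019
v -4.256 -1.662 -0.524
v -4.405 -2.067 -2.107
v -3.914 -1.927 -0.612
v -3.995 -2.166 -2.232
v -3.503 -2.026 -0.737
v -3.586 -2.082 -2.375
v -3.094 -1.942 -0.879
v -3.25 -1.831 -2.509
v -2.758 -1.691 -1.013
v -3.044 -1.454 -2.611
v -2.553 -1.314 -1.116
f 1 38 17
f 38 12 41
f 17 41 6
f 38 41 17
f 1 17 13
f 17 6 18
f 13 18 2
f 17 18 13
f 1 13 22
f 13 2 23
f 22 23 8
f 13 23 22
f 1 22 34
f 22 8 37
f 34 37 11
f 22 37 34
f 1 34 38
f 34 11 42
f 38 42 12
f 34 42 38
f 2 18 29
f 18 6 32
f 29 32 10
f 18 32 29
f 6 41 19
f 41 12 40
f 19 40 5
f 41 40 19
f 12 42 39
f 42 11 35
f 39 35 3
f 42 35 39
f 11 37 36
f 37 8 24
f 36 24 7
f 37 24 36
f 8 23 28
f 23 2 25
f 28 25 9
f 23 25 28
f 4 30 16
f 30 10 31
f 16 31 5
f 30 31 16
f 4 16 14
f 16 5 15
f 14 15 3
f 16 15 14
f 4 14 21
f 14 3 20
f 21 20 7
f 14 20 21
f 4 21 26
f 21 7 27
f 26 27 9
f 21 27 26
f 4 26 30
f 26 9 33
f 30 33 10
f 26 33 30
f 5 31 19
f 31 10 32
f 19 32 6
f 31 32 19
f 3 15 39
f 15 5 40
f 39 40 12
f 15 40 39
f 7 20 36
f 20 3 35
f 36 35 11
f 20 35 36
f 9 27 28
f 27 7 24
f 28 24 8
f 27 24 28
f 10 33 29
f 33 9 25
f 29 25 2
f 33 25 29
f 44 43 47
f 44 47 45
f 45 47 48
f 45 48 46
f 47 43 49
f 47 49 48
f 48 49 50
f 48 50 46
f 49 43 51
f 49 51 50
f 50 51 52
f 50 52 46
f 51 43 53
f 51 53 52
f 52 53 54
f 52 54 46
f 53 43 55
f 53 55 54
f 54 55 56
f 54 56 46
f 55 43 57
f 55 57 56
f 56 57 58
f 56 58 46
f 57 43 59
f 57 59 58
f 58 59 60
f 58 60 46
f 59 43 61
f 59 61 60
f 60 61 62
f 60 62 46
f 61 43 63
f 61 63 62
f 62 63 64
f 62 64 46
f 63 43 65
f 63 65 64
f 64 65 66
f 64 66 46
f 65 43 67
f 65 67 66
f 66 67 68
f 66 68 46
f 67 43 69
f 67 69 68
f 68 69 70
f 68 70 46
f 69 43 71
f 69 71 70
f 70 71 72
f 70 72 46
f 71 43 73
f 71 73 72
f 72 73 74
f 72 74 46
f 73 43 44
f 73 44 74
f 74 44 45
f 74 45 46



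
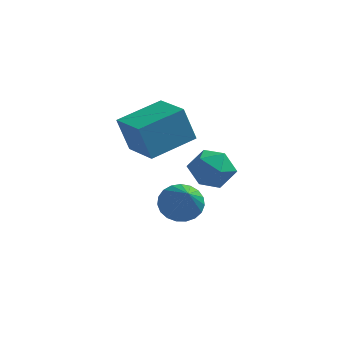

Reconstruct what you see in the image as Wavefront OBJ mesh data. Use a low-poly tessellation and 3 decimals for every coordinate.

v -0.764 2.878 0.69
v -0.438 3.312 1.105
v 0.198 2.608 0.215
v 0.524 3.042 0.63
v 0.246 2.471 0.883
v -0.348 2.638 1.177
v 0.108 3.282 0.143
v -0.486 3.449 0.437
v 0.102 3.562 0.767
v 0.187 3.061 1.224
v -0.427 2.859 0.096
v -0.342 2.358 0.553
v -2.16 2.477 1.318
v -2.476 2.415 2.349
v -1.304 3.497 1.64
v -1.62 3.435 2.671
v -1.32 1.705 1.529
v -1.636 1.643 2.56
v -0.464 2.725 1.851
v -0.78 2.663 2.882
v -1.009 3.195 -0.918
v -0.503 3.541 -0.823
v -0.511 2.185 0.118
v -0.668 3.638 -0.65
v -0.892 3.658 -0.523
v -1.135 3.598 -0.464
v -1.357 3.468 -0.484
v -1.519 3.291 -0.579
v -1.592 3.098 -0.733
v -1.565 2.921 -0.918
v -1.441 2.791 -1.104
v -1.243 2.732 -1.257
v -1.004 2.752 -1.352
v -0.766 2.849 -1.372
v -0.57 3.006 -1.313
v -0.45 3.196 -1.186
v -0.426 3.385 -1.013
f 1 12 6
f 1 6 2
f 1 2 8
f 1 8 11
f 1 11 12
f 2 6 10
f 6 12 5
f 12 11 3
f 11 8 7
f 8 2 9
f 4 10 5
f 4 5 3
f 4 3 7
f 4 7 9
f 4 9 10
f 5 10 6
f 3 5 12
f 7 3 11
f 9 7 8
f 10 9 2
f 14 16 13
f 17 14 13
f 13 16 15
f 15 17 13
f 14 20 16
f 18 14 17
f 18 20 14
f 16 20 15
f 19 17 15
f 15 20 19
f 19 18 17
f 20 18 19
f 22 21 24
f 22 24 23
f 24 21 25
f 24 25 23
f 25 21 26
f 25 26 23
f 26 21 27
f 26 27 23
f 27 21 28
f 27 28 23
f 28 21 29
f 28 29 23
f 29 21 30
f 29 30 23
f 30 21 31
f 30 31 23
f 31 21 32
f 31 32 23
f 32 21 33
f 32 33 23
f 33 21 34
f 33 34 23
f 34 21 35
f 34 35 23
f 35 21 36
f 35 36 23
f 36 21 37
f 36 37 23
f 37 21 22
f 37 22 23



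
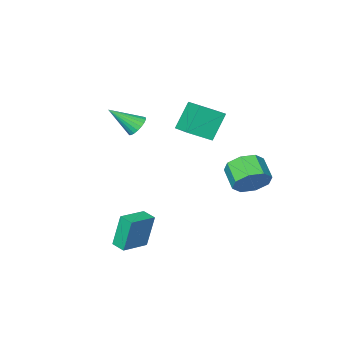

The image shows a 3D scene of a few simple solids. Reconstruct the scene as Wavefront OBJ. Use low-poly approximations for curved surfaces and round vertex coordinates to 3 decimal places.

v -4.875 -2.482 1.007
v -3.592 -2.948 1.763
v -4.602 -0.922 1.505
v -3.32 -1.388 2.261
v -3.86 -2.172 -0.521
v -2.578 -2.638 0.235
v -3.588 -0.612 -0.023
v -2.305 -1.078 0.733
v 1.787 0.626 -4.932
v 1.373 0.737 -2.999
v 1.631 1.438 -5.011
v 1.217 1.548 -3.078
v 3.323 0.952 -4.622
v 2.909 1.062 -2.689
v 3.167 1.763 -4.701
v 2.753 1.874 -2.768
v -3.821 2.709 -1.583
v -3.344 3.076 -0.698
v -3.643 1.858 -0.032
v -4.119 1.491 -0.917
v -4.142 3.258 -0.723
v -4.441 2.04 -0.057
v -4.752 3.119 -1.252
v -5.051 1.901 -0.586
v -4.816 2.739 -1.975
v -5.115 1.521 -1.309
v -4.297 2.342 -2.468
v -4.596 1.124 -1.802
v -3.499 2.16 -2.443
v -3.798 0.942 -1.777
v -2.889 2.299 -1.914
v -3.188 1.081 -1.248
v -2.825 2.679 -1.191
v -3.124 1.461 -0.525
v 0.842 -0.705 2.303
v 1.365 -0.414 1.96
v 2.038 -1.495 3.457
v 1.306 -0.215 2.158
v 1.166 -0.101 2.381
v 0.971 -0.091 2.59
v 0.753 -0.187 2.75
v 0.55 -0.373 2.833
v 0.398 -0.616 2.824
v 0.323 -0.875 2.725
v 0.337 -1.104 2.553
v 0.439 -1.264 2.338
v 0.61 -1.328 2.117
v 0.822 -1.283 1.928
v 1.037 -1.139 1.804
v 1.218 -0.92 1.766
v 1.334 -0.664 1.821
f 2 4 1
f 5 2 1
f 1 4 3
f 3 5 1
f 2 8 4
f 6 2 5
f 6 8 2
f 4 8 3
f 7 5 3
f 3 8 7
f 7 6 5
f 8 6 7
f 10 12 9
f 13 10 9
f 9 12 11
f 11 13 9
f 10 16 12
f 14 10 13
f 14 16 10
f 12 16 11
f 15 13 11
f 11 16 15
f 15 14 13
f 16 14 15
f 18 17 21
f 18 21 19
f 19 21 22
f 19 22 20
f 21 17 23
f 21 23 22
f 22 23 24
f 22 24 20
f 23 17 25
f 23 25 24
f 24 25 26
f 24 26 20
f 25 17 27
f 25 27 26
f 26 27 28
f 26 28 20
f 27 17 29
f 27 29 28
f 28 29 30
f 28 30 20
f 29 17 31
f 29 31 30
f 30 31 32
f 30 32 20
f 31 17 33
f 31 33 32
f 32 33 34
f 32 34 20
f 33 17 18
f 33 18 34
f 34 18 19
f 34 19 20
f 36 35 38
f 36 38 37
f 38 35 39
f 38 39 37
f 39 35 40
f 39 40 37
f 40 35 41
f 40 41 37
f 41 35 42
f 41 42 37
f 42 35 43
f 42 43 37
f 43 35 44
f 43 44 37
f 44 35 45
f 44 45 37
f 45 35 46
f 45 46 37
f 46 35 47
f 46 47 37
f 47 35 48
f 47 48 37
f 48 35 49
f 48 49 37
f 49 35 50
f 49 50 37
f 50 35 51
f 50 51 37
f 51 35 36
f 51 36 37



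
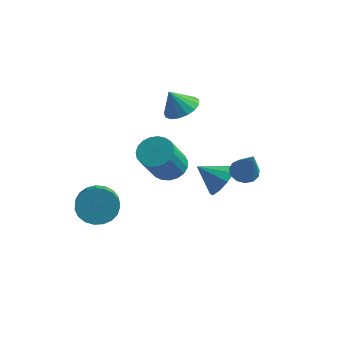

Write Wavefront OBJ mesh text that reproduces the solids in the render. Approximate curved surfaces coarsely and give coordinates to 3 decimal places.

v 0.769 2.288 -1.618
v 1.119 2.733 -0.893
v -0.269 1.872 -0.862
v 0.774 3.091 -1.169
v 0.427 3.143 -1.616
v 0.211 2.868 -2.064
v 0.207 2.372 -2.342
v 0.418 1.844 -2.344
v 0.763 1.486 -2.068
v 1.11 1.434 -1.621
v 1.327 1.709 -1.172
v 1.33 2.205 -0.894
v -3.473 -0.925 -2.734
v -2.792 -0.86 -3.394
v -2.287 -1.611 -2.946
v -2.967 -1.675 -2.286
v -2.663 -0.609 -3.118
v -2.158 -1.36 -2.67
v -2.674 -0.412 -2.776
v -2.169 -1.163 -2.328
v -2.823 -0.304 -2.427
v -2.317 -1.054 -1.978
v -3.084 -0.303 -2.13
v -2.579 -1.053 -1.682
v -3.413 -0.409 -1.938
v -2.907 -1.16 -1.49
v -3.752 -0.605 -1.884
v -3.246 -1.356 -1.436
v -4.042 -0.856 -1.977
v -3.537 -1.607 -1.529
v -4.234 -1.119 -2.2
v -3.729 -1.87 -1.752
v -4.295 -1.348 -2.516
v -3.789 -2.099 -2.068
v -4.213 -1.504 -2.87
v -3.708 -2.255 -2.422
v -4.003 -1.56 -3.2
v -3.498 -2.311 -2.752
v -3.702 -1.506 -3.45
v -3.196 -2.257 -3.001
v -3.361 -1.352 -3.575
v -2.855 -2.102 -3.127
v -3.039 -1.123 -3.556
v -2.534 -1.874 -3.108
v -0.956 0.766 -0.399
v -0.275 1.16 -0.135
v -0.182 -0.073 1.463
v -0.864 -0.466 1.199
v -0.526 1.34 0.019
v -0.434 0.107 1.617
v -0.852 1.421 0.1
v -0.759 0.188 1.698
v -1.195 1.389 0.095
v -1.103 0.156 1.693
v -1.498 1.249 0.005
v -1.405 0.016 1.603
v -1.706 1.026 -0.155
v -1.614 -0.207 1.442
v -1.785 0.757 -0.358
v -1.693 -0.475 1.24
v -1.721 0.491 -0.567
v -1.628 -0.742 1.03
v -1.524 0.272 -0.747
v -1.432 -0.961 0.85
v -1.23 0.138 -0.868
v -1.137 -1.094 0.73
v -0.888 0.113 -0.907
v -0.795 -1.119 0.691
v -0.558 0.201 -0.858
v -0.465 -1.031 0.74
v -0.296 0.387 -0.73
v -0.204 -0.846 0.868
v -0.149 0.638 -0.544
v -0.057 -0.594 1.053
v -0.142 0.912 -0.334
v -0.049 -0.321 1.264
v 1.647 2.565 -0.865
v 2.114 3.03 -0.894
v 2.493 1.815 0.785
v 1.839 3.171 -0.688
v 1.502 3.12 -0.539
v 1.211 2.892 -0.493
v 1.059 2.561 -0.566
v 1.094 2.23 -0.733
v 1.304 2.006 -0.943
v 1.623 1.959 -1.128
v 1.95 2.105 -1.229
v 2.181 2.396 -1.215
v 2.242 2.741 -1.09
v -2.3 3.929 1.026
v -1.646 3.361 1.105
v -2.74 3.571 2.094
v -1.498 3.707 1.282
v -1.534 4.105 1.401
v -1.746 4.462 1.433
v -2.084 4.697 1.373
v -2.471 4.757 1.233
v -2.82 4.626 1.045
v -3.049 4.336 0.853
v -3.106 3.953 0.701
v -2.979 3.564 0.623
v -2.696 3.259 0.637
v -2.322 3.107 0.741
v -1.943 3.144 0.91
f 2 1 4
f 2 4 3
f 4 1 5
f 4 5 3
f 5 1 6
f 5 6 3
f 6 1 7
f 6 7 3
f 7 1 8
f 7 8 3
f 8 1 9
f 8 9 3
f 9 1 10
f 9 10 3
f 10 1 11
f 10 11 3
f 11 1 12
f 11 12 3
f 12 1 2
f 12 2 3
f 14 13 17
f 14 17 15
f 15 17 18
f 15 18 16
f 17 13 19
f 17 19 18
f 18 19 20
f 18 20 16
f 19 13 21
f 19 21 20
f 20 21 22
f 20 22 16
f 21 13 23
f 21 23 22
f 22 23 24
f 22 24 16
f 23 13 25
f 23 25 24
f 24 25 26
f 24 26 16
f 25 13 27
f 25 27 26
f 26 27 28
f 26 28 16
f 27 13 29
f 27 29 28
f 28 29 30
f 28 30 16
f 29 13 31
f 29 31 30
f 30 31 32
f 30 32 16
f 31 13 33
f 31 33 32
f 32 33 34
f 32 34 16
f 33 13 35
f 33 35 34
f 34 35 36
f 34 36 16
f 35 13 37
f 35 37 36
f 36 37 38
f 36 38 16
f 37 13 39
f 37 39 38
f 38 39 40
f 38 40 16
f 39 13 41
f 39 41 40
f 40 41 42
f 40 42 16
f 41 13 43
f 41 43 42
f 42 43 44
f 42 44 16
f 43 13 14
f 43 14 44
f 44 14 15
f 44 15 16
f 46 45 49
f 46 49 47
f 47 49 50
f 47 50 48
f 49 45 51
f 49 51 50
f 50 51 52
f 50 52 48
f 51 45 53
f 51 53 52
f 52 53 54
f 52 54 48
f 53 45 55
f 53 55 54
f 54 55 56
f 54 56 48
f 55 45 57
f 55 57 56
f 56 57 58
f 56 58 48
f 57 45 59
f 57 59 58
f 58 59 60
f 58 60 48
f 59 45 61
f 59 61 60
f 60 61 62
f 60 62 48
f 61 45 63
f 61 63 62
f 62 63 64
f 62 64 48
f 63 45 65
f 63 65 64
f 64 65 66
f 64 66 48
f 65 45 67
f 65 67 66
f 66 67 68
f 66 68 48
f 67 45 69
f 67 69 68
f 68 69 70
f 68 70 48
f 69 45 71
f 69 71 70
f 70 71 72
f 70 72 48
f 71 45 73
f 71 73 72
f 72 73 74
f 72 74 48
f 73 45 75
f 73 75 74
f 74 75 76
f 74 76 48
f 75 45 46
f 75 46 76
f 76 46 47
f 76 47 48
f 78 77 80
f 78 80 79
f 80 77 81
f 80 81 79
f 81 77 82
f 81 82 79
f 82 77 83
f 82 83 79
f 83 77 84
f 83 84 79
f 84 77 85
f 84 85 79
f 85 77 86
f 85 86 79
f 86 77 87
f 86 87 79
f 87 77 88
f 87 88 79
f 88 77 89
f 88 89 79
f 89 77 78
f 89 78 79
f 91 90 93
f 91 93 92
f 93 90 94
f 93 94 92
f 94 90 95
f 94 95 92
f 95 90 96
f 95 96 92
f 96 90 97
f 96 97 92
f 97 90 98
f 97 98 92
f 98 90 99
f 98 99 92
f 99 90 100
f 99 100 92
f 100 90 101
f 100 101 92
f 101 90 102
f 101 102 92
f 102 90 103
f 102 103 92
f 103 90 104
f 103 104 92
f 104 90 91
f 104 91 92

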